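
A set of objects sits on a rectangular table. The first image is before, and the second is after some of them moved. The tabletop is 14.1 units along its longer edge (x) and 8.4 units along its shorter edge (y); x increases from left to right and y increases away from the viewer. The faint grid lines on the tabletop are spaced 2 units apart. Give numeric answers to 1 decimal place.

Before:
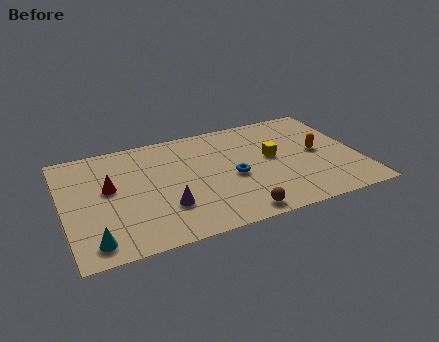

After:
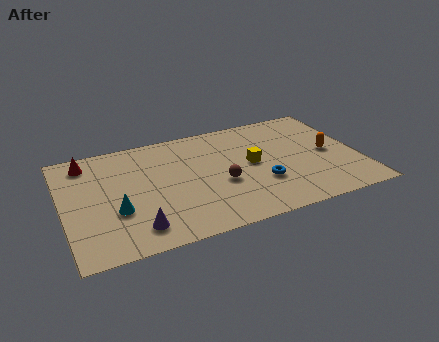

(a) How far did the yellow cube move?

1.0

The yellow cube was near (10.0, 4.6) before and (9.0, 4.4) after, so it travelled √(1.0² + 0.2²) ≈ 1.0 units.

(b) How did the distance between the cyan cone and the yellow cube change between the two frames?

-2.7

They were about 9.4 units apart before and 6.7 after — 2.7 units closer together.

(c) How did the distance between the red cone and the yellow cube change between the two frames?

+0.4

The distance was about 7.8 in the first image and 8.2 in the second, so they moved 0.4 units further apart.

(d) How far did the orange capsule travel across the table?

0.5

From (12.2, 4.3) to (12.7, 4.1), the orange capsule covered √(0.5² + 0.2²) ≈ 0.5 units.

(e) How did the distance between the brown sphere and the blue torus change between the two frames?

-0.8

Before: roughly 2.8 units apart; after: 2.0. That's 0.8 units closer together.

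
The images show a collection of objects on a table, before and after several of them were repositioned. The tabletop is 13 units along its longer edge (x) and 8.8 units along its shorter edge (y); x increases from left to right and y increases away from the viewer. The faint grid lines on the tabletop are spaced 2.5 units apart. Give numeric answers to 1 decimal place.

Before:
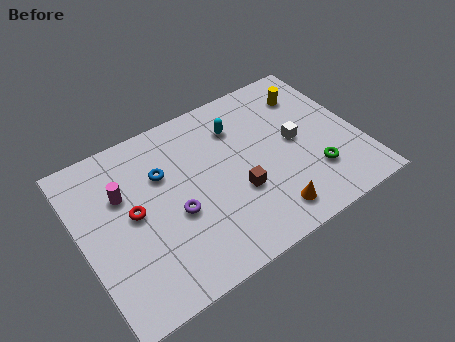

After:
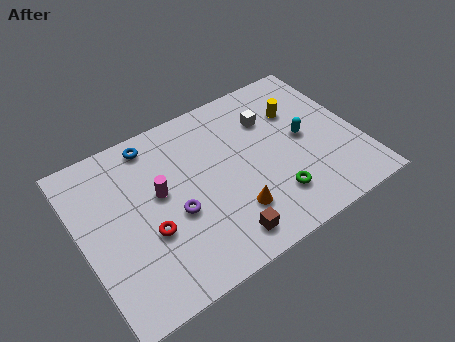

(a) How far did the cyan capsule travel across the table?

3.5

The cyan capsule moved from about (7.7, 6.6) to (10.5, 4.5), a distance of √(2.8² + 2.1²) ≈ 3.5.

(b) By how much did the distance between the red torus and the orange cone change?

-2.7

Before: roughly 6.6 units apart; after: 3.9. That's 2.7 units closer together.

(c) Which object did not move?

the purple torus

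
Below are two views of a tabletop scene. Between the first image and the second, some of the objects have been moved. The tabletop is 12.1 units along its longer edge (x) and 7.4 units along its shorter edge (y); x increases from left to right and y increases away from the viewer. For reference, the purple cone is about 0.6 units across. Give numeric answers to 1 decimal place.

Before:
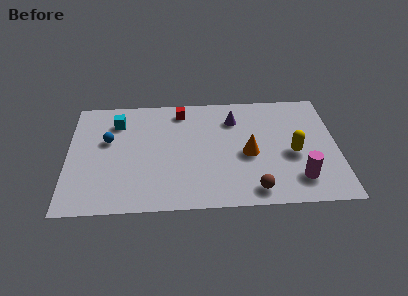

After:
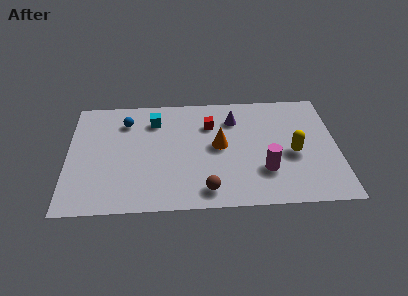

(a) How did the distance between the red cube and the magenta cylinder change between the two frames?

-3.1

The distance was about 7.0 in the first image and 3.9 in the second, so they moved 3.1 units closer together.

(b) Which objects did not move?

the purple cone and the yellow capsule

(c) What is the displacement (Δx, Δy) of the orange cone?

(-1.3, 0.6)

The orange cone started near (8.1, 3.3) and ended near (6.8, 3.9).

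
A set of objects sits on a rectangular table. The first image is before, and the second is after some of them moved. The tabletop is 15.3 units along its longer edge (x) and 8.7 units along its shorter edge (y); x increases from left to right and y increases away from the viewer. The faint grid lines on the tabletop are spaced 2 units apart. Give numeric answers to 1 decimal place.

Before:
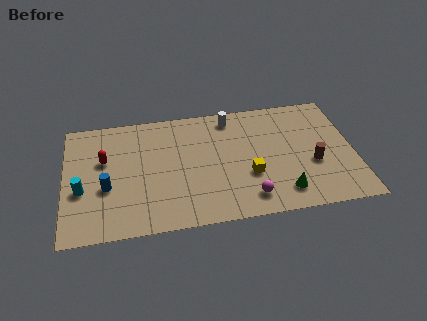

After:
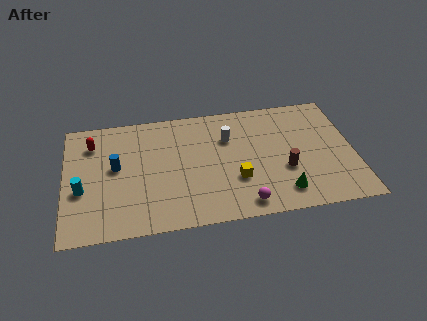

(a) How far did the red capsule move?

1.4

The red capsule moved from about (2.1, 5.4) to (1.5, 6.7), a distance of √(0.6² + 1.3²) ≈ 1.4.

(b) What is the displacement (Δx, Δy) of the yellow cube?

(-0.7, -0.2)

The yellow cube started near (9.7, 3.1) and ended near (9.0, 2.9).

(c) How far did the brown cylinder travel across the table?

1.5

The brown cylinder moved from about (13.1, 3.4) to (11.6, 3.2), a distance of √(1.5² + 0.2²) ≈ 1.5.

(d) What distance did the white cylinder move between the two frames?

1.5

The white cylinder moved from about (8.9, 7.5) to (8.7, 6.0), a distance of √(0.2² + 1.5²) ≈ 1.5.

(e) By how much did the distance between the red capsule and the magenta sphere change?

+1.1

The distance was about 8.5 in the first image and 9.6 in the second, so they moved 1.1 units further apart.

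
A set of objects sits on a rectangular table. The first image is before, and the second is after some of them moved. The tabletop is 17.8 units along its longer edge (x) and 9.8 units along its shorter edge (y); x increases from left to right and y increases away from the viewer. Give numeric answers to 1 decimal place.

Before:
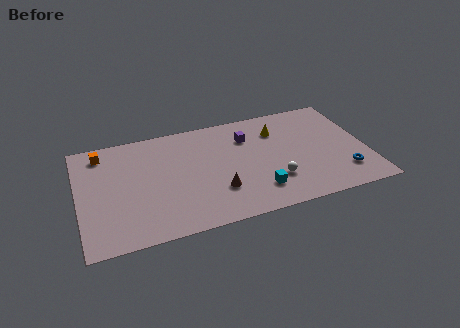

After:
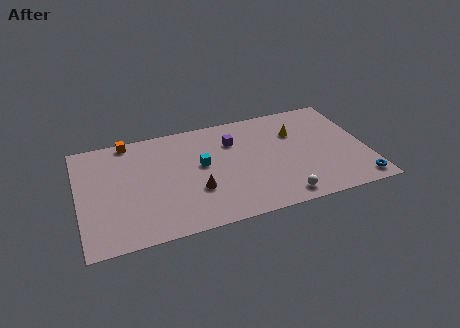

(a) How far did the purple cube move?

0.9

From (10.6, 7.2) to (9.7, 7.1), the purple cube covered √(0.9² + 0.1²) ≈ 0.9 units.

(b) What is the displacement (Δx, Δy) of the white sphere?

(0.3, -1.6)

The white sphere was at about (11.9, 2.8) and moved to about (12.2, 1.2).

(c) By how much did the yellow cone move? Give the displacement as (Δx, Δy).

(1.1, -0.5)

From the two frames, the yellow cone sits at roughly (12.5, 7.3) before and (13.6, 6.8) after.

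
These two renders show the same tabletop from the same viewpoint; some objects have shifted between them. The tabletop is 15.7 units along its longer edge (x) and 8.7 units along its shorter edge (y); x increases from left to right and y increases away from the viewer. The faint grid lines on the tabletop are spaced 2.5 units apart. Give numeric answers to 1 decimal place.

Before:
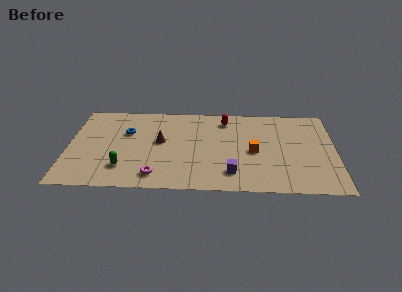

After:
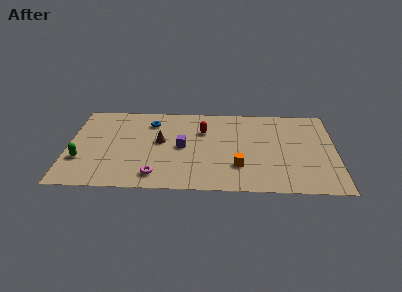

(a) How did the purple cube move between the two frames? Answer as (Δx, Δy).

(-2.9, 2.5)

The purple cube was at about (9.6, 1.8) and moved to about (6.7, 4.3).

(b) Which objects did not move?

the magenta torus and the brown cone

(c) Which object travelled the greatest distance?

the purple cube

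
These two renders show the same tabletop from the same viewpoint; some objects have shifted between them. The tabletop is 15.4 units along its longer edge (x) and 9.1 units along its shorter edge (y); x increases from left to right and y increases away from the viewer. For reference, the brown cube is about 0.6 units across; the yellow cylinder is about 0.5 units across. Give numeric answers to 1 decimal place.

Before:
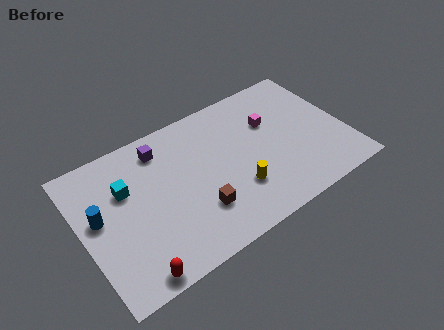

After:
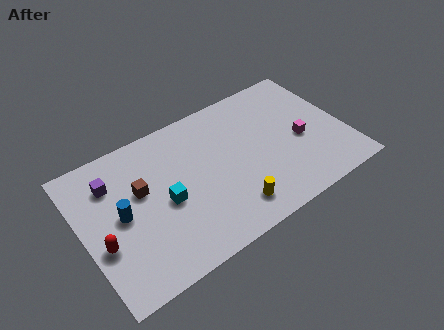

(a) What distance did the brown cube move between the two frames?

4.1

The brown cube was near (6.4, 2.6) before and (3.5, 5.5) after, so it travelled √(2.9² + 2.9²) ≈ 4.1 units.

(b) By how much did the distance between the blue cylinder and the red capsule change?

-2.7

They were about 4.5 units apart before and 1.8 after — 2.7 units closer together.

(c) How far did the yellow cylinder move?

1.1

The yellow cylinder moved from about (8.7, 2.7) to (8.2, 1.7), a distance of √(0.5² + 1.0²) ≈ 1.1.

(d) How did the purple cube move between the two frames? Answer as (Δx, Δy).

(-3.0, -0.7)

The purple cube was at about (5.0, 7.5) and moved to about (2.0, 6.8).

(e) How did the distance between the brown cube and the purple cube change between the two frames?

-3.1

They were about 5.1 units apart before and 2.0 after — 3.1 units closer together.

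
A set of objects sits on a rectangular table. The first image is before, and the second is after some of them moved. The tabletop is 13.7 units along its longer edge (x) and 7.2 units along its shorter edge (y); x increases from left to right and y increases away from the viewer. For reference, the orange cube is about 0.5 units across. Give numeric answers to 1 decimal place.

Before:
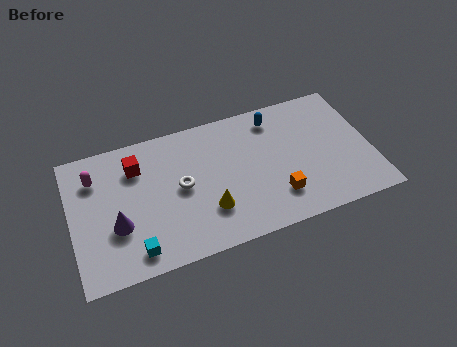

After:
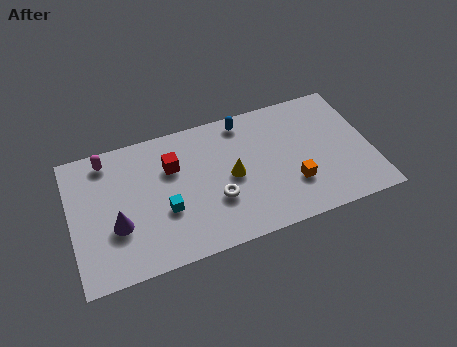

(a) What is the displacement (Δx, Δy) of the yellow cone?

(1.2, 1.4)

The yellow cone started near (6.1, 2.1) and ended near (7.3, 3.5).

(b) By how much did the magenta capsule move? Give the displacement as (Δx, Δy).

(0.6, 0.8)

From the two frames, the magenta capsule sits at roughly (1.2, 5.4) before and (1.8, 6.2) after.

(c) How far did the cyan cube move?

2.2

The cyan cube was near (2.7, 1.1) before and (4.2, 2.7) after, so it travelled √(1.5² + 1.6²) ≈ 2.2 units.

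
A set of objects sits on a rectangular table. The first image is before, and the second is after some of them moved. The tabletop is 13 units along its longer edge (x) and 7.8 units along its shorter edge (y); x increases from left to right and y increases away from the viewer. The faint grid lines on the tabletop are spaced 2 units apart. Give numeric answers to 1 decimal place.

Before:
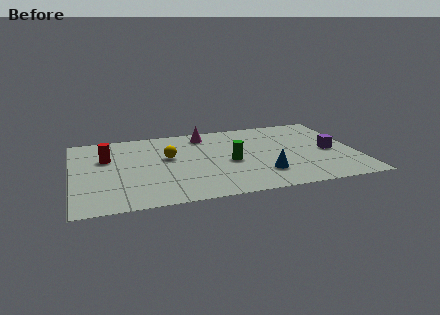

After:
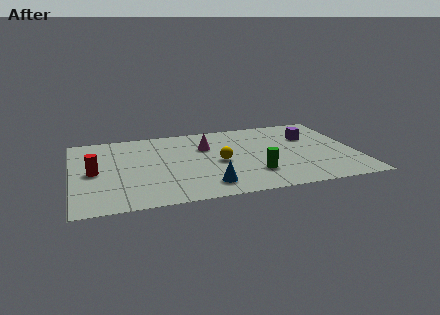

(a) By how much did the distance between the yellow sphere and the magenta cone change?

-0.9

The distance was about 2.7 in the first image and 1.8 in the second, so they moved 0.9 units closer together.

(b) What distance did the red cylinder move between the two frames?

1.4

The red cylinder moved from about (1.6, 5.1) to (1.0, 3.8), a distance of √(0.6² + 1.3²) ≈ 1.4.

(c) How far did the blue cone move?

2.7

From (8.6, 2.0) to (6.0, 1.4), the blue cone covered √(2.6² + 0.6²) ≈ 2.7 units.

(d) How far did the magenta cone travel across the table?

1.3

From (6.2, 6.6) to (6.2, 5.3), the magenta cone covered √(0.0² + 1.3²) ≈ 1.3 units.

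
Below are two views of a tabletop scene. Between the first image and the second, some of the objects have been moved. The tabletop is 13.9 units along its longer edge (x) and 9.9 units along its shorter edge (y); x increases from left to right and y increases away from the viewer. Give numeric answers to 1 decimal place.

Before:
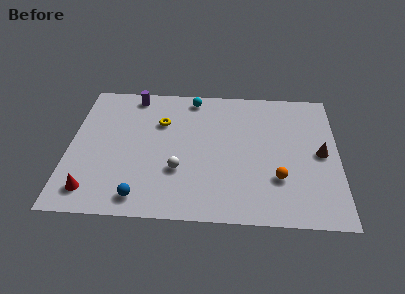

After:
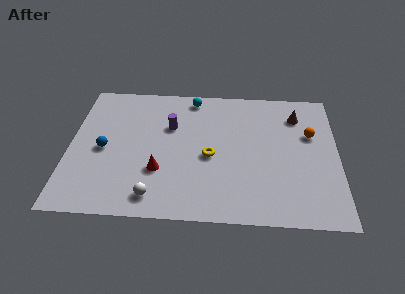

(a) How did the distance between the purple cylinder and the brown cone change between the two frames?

-3.8

Before: roughly 10.5 units apart; after: 6.7. That's 3.8 units closer together.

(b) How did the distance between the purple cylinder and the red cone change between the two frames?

-4.1

Before: roughly 7.4 units apart; after: 3.3. That's 4.1 units closer together.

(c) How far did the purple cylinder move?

3.0

The purple cylinder moved from about (3.2, 8.8) to (5.2, 6.5), a distance of √(2.0² + 2.3²) ≈ 3.0.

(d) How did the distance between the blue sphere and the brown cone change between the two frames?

+0.6

The distance was about 9.9 in the first image and 10.5 in the second, so they moved 0.6 units further apart.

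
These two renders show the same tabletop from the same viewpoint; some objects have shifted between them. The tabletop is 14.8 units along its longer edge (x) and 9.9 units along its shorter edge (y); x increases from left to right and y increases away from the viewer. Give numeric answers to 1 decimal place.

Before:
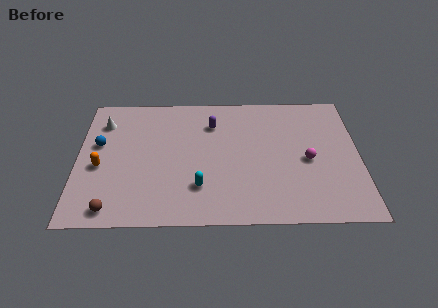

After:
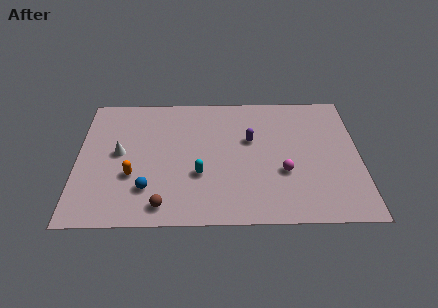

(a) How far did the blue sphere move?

4.3

From (1.1, 5.9) to (3.7, 2.5), the blue sphere covered √(2.6² + 3.4²) ≈ 4.3 units.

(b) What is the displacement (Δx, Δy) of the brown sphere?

(2.6, 0.2)

From the two frames, the brown sphere sits at roughly (1.9, 1.1) before and (4.5, 1.3) after.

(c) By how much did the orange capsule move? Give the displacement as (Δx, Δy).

(1.7, -0.7)

From the two frames, the orange capsule sits at roughly (1.2, 4.2) before and (2.9, 3.5) after.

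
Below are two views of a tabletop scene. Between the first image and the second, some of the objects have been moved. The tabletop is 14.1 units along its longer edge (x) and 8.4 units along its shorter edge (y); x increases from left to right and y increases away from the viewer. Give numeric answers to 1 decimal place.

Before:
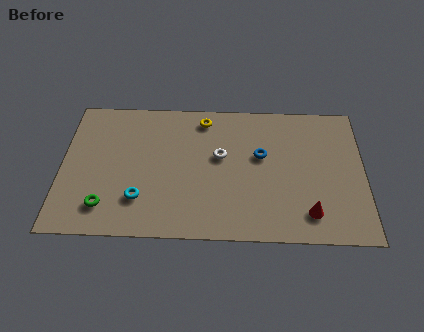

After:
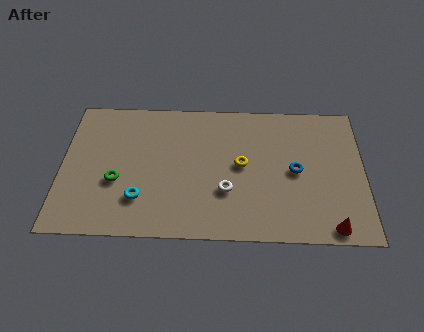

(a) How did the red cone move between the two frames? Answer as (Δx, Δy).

(1.0, -0.8)

From the two frames, the red cone sits at roughly (11.5, 1.6) before and (12.5, 0.8) after.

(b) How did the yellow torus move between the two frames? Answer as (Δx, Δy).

(1.8, -2.8)

From the two frames, the yellow torus sits at roughly (6.6, 7.2) before and (8.4, 4.4) after.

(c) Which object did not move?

the cyan torus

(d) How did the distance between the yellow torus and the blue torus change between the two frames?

-1.0

The distance was about 3.5 in the first image and 2.5 in the second, so they moved 1.0 units closer together.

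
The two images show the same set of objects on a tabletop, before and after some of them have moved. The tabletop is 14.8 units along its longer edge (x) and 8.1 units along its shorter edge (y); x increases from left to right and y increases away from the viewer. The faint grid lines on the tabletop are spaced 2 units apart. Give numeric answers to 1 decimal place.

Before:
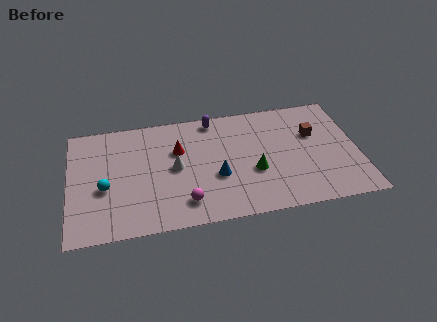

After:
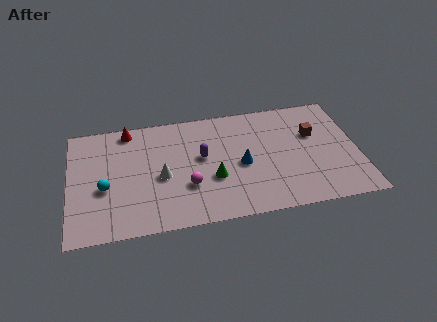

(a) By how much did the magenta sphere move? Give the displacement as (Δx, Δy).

(0.2, 1.1)

From the two frames, the magenta sphere sits at roughly (5.8, 1.6) before and (6.0, 2.7) after.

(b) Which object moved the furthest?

the red cone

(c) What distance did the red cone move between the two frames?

3.1

From (5.6, 5.3) to (3.1, 7.2), the red cone covered √(2.5² + 1.9²) ≈ 3.1 units.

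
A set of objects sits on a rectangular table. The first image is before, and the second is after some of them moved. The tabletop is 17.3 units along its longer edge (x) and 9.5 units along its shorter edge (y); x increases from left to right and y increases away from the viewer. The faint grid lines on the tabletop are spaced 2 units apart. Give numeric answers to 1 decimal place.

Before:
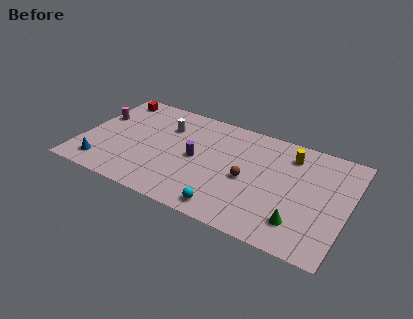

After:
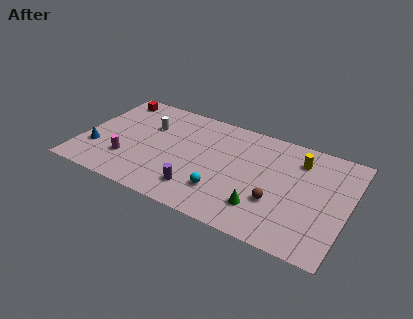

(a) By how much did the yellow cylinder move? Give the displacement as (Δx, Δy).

(0.6, -0.2)

The yellow cylinder started near (13.3, 7.6) and ended near (13.9, 7.4).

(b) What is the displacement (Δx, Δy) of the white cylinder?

(-1.1, -0.4)

The white cylinder started near (5.2, 6.8) and ended near (4.1, 6.4).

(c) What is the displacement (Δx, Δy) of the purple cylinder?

(0.5, -2.7)

From the two frames, the purple cylinder sits at roughly (7.5, 4.7) before and (8.0, 2.0) after.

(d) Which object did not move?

the red cube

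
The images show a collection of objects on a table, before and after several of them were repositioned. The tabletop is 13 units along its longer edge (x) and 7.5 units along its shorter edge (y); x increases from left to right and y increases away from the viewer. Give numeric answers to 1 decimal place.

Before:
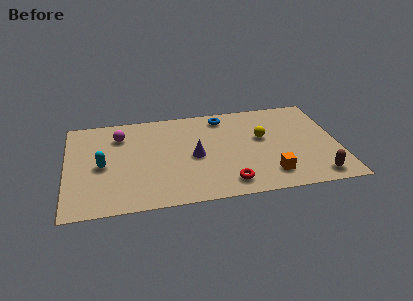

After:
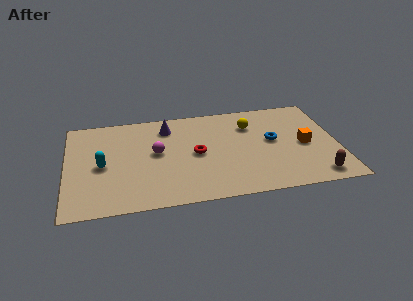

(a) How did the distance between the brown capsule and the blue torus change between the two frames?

-3.2

Before: roughly 6.8 units apart; after: 3.6. That's 3.2 units closer together.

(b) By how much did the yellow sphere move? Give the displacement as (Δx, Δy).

(-0.5, 1.1)

The yellow sphere started near (9.4, 4.4) and ended near (8.9, 5.5).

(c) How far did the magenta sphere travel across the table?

2.3

From (2.6, 5.7) to (4.3, 4.1), the magenta sphere covered √(1.7² + 1.6²) ≈ 2.3 units.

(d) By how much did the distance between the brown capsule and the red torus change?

+2.0

Before: roughly 4.2 units apart; after: 6.2. That's 2.0 units further apart.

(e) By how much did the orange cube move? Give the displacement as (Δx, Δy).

(1.8, 2.0)

From the two frames, the orange cube sits at roughly (9.6, 1.5) before and (11.4, 3.5) after.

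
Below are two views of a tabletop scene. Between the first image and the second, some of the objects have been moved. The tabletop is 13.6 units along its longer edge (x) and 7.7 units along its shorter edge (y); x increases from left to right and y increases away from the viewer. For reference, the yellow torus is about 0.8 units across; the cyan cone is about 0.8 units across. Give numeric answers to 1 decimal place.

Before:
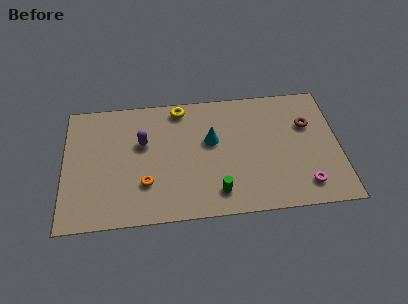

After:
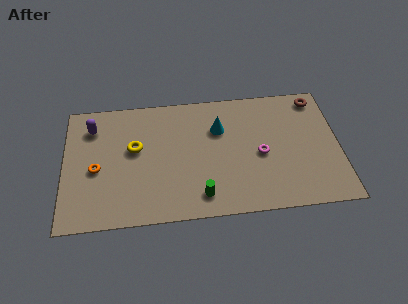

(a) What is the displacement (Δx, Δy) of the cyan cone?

(0.4, 0.7)

The cyan cone was at about (7.3, 4.6) and moved to about (7.7, 5.3).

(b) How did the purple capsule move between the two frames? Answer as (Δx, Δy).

(-2.5, 1.2)

The purple capsule was at about (3.9, 4.8) and moved to about (1.4, 6.0).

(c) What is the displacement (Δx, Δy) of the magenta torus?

(-2.1, 2.1)

The magenta torus started near (11.8, 1.4) and ended near (9.7, 3.5).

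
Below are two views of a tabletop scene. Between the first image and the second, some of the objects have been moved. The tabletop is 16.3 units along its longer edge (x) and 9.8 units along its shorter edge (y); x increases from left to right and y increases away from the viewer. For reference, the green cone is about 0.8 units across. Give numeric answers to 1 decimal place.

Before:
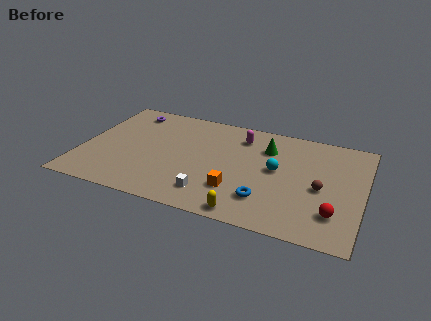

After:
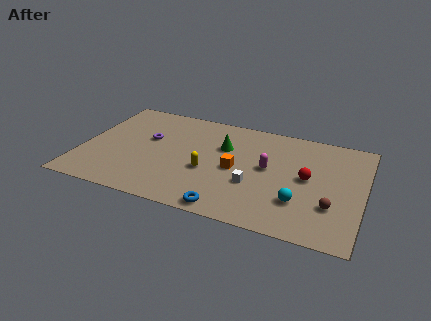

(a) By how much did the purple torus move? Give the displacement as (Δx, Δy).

(1.4, -2.4)

The purple torus was at about (2.3, 8.3) and moved to about (3.7, 5.9).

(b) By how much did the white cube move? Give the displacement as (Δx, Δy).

(2.3, 1.6)

From the two frames, the white cube sits at roughly (7.8, 1.9) before and (10.1, 3.5) after.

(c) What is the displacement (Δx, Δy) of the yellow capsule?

(-2.6, 3.0)

From the two frames, the yellow capsule sits at roughly (10.0, 0.9) before and (7.4, 3.9) after.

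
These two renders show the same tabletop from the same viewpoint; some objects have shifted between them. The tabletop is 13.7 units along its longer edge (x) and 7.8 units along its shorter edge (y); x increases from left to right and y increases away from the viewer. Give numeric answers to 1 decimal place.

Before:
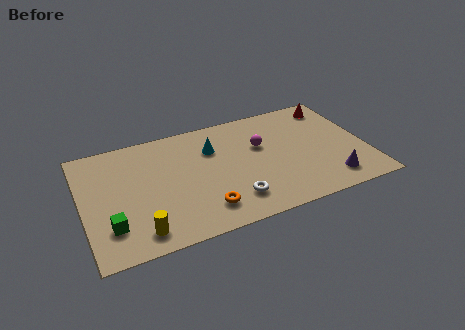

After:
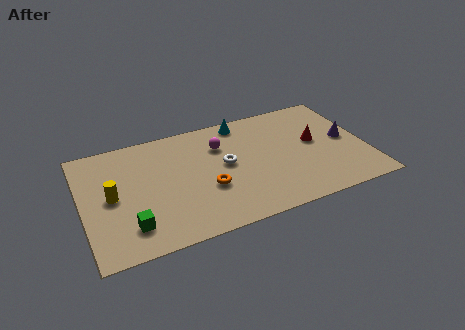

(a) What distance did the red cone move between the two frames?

2.6

The red cone moved from about (12.5, 6.6) to (11.3, 4.3), a distance of √(1.2² + 2.3²) ≈ 2.6.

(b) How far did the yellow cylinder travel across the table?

2.9

From (2.5, 1.2) to (1.4, 3.9), the yellow cylinder covered √(1.1² + 2.7²) ≈ 2.9 units.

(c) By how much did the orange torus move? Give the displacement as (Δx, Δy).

(0.3, 1.3)

The orange torus started near (5.6, 1.6) and ended near (5.9, 2.9).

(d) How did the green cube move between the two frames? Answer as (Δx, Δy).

(0.9, -0.3)

The green cube started near (1.2, 2.0) and ended near (2.1, 1.7).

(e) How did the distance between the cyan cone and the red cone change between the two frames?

-2.0

The distance was about 6.2 in the first image and 4.2 in the second, so they moved 2.0 units closer together.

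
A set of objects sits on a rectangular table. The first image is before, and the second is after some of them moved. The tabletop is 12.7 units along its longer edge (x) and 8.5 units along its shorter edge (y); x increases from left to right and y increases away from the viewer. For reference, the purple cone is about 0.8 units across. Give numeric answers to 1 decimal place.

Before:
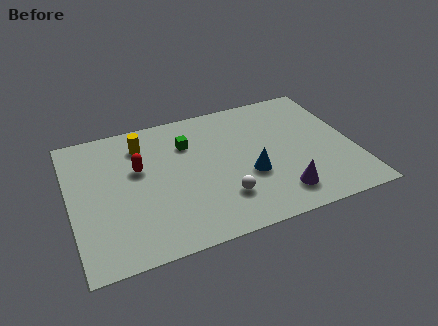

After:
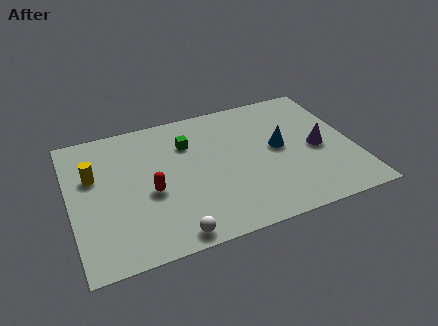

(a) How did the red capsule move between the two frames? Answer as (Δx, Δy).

(0.4, -1.6)

The red capsule started near (3.1, 5.2) and ended near (3.5, 3.6).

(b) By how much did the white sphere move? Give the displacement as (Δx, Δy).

(-2.4, -1.4)

From the two frames, the white sphere sits at roughly (6.6, 2.2) before and (4.2, 0.8) after.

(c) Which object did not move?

the green cube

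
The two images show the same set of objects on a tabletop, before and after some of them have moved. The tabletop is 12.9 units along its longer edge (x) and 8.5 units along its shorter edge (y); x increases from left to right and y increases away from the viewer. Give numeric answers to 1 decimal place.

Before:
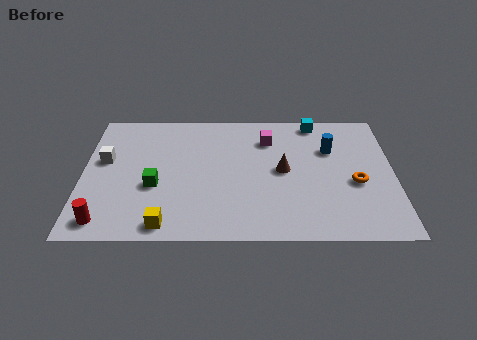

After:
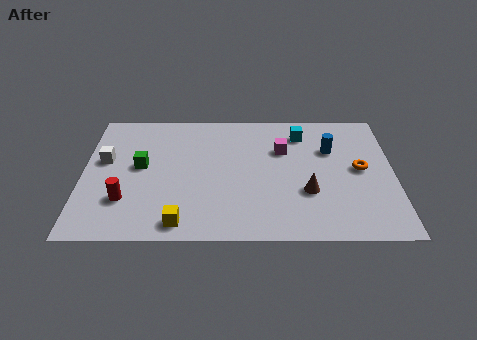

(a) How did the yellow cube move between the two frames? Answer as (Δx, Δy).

(0.6, 0.1)

The yellow cube was at about (3.5, 0.9) and moved to about (4.1, 1.0).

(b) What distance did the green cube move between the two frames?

1.4

The green cube moved from about (3.0, 3.3) to (2.4, 4.6), a distance of √(0.6² + 1.3²) ≈ 1.4.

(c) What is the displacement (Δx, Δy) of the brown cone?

(1.0, -1.4)

The brown cone started near (8.3, 4.3) and ended near (9.3, 2.9).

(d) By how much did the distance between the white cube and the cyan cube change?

-0.8

Before: roughly 9.2 units apart; after: 8.4. That's 0.8 units closer together.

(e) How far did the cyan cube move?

1.0

From (9.7, 7.6) to (9.1, 6.8), the cyan cube covered √(0.6² + 0.8²) ≈ 1.0 units.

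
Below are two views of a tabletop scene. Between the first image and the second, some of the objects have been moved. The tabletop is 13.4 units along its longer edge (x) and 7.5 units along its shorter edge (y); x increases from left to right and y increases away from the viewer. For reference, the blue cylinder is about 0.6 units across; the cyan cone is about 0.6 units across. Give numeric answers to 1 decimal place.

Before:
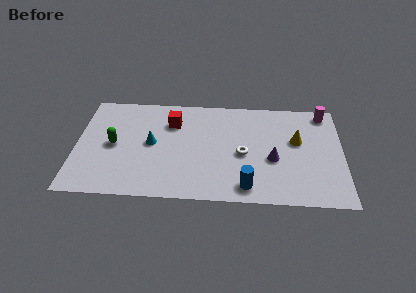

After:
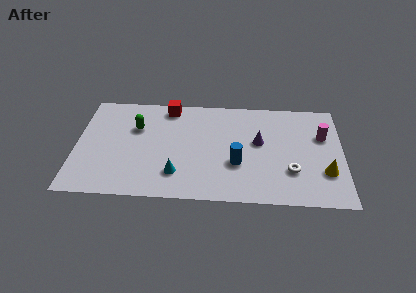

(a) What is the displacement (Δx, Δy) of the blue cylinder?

(-0.5, 1.6)

The blue cylinder started near (8.6, 1.1) and ended near (8.1, 2.7).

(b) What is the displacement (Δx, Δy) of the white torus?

(2.4, -1.1)

From the two frames, the white torus sits at roughly (8.4, 3.4) before and (10.8, 2.3) after.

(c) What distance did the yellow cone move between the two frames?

2.6

The yellow cone moved from about (11.1, 4.5) to (12.5, 2.3), a distance of √(1.4² + 2.2²) ≈ 2.6.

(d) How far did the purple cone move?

1.4

From (9.9, 3.1) to (9.2, 4.3), the purple cone covered √(0.7² + 1.2²) ≈ 1.4 units.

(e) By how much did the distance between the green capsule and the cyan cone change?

+1.9

Before: roughly 1.9 units apart; after: 3.8. That's 1.9 units further apart.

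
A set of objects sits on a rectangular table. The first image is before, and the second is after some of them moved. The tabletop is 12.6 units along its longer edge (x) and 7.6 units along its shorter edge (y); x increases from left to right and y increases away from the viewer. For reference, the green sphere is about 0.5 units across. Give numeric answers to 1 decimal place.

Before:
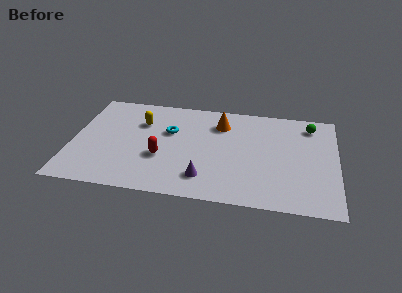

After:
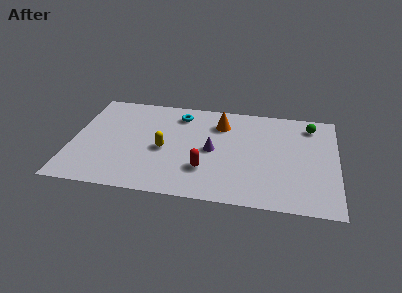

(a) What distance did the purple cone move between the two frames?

2.1

The purple cone moved from about (6.4, 1.6) to (6.7, 3.7), a distance of √(0.3² + 2.1²) ≈ 2.1.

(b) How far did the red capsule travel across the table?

2.2

The red capsule moved from about (4.3, 2.8) to (6.4, 2.2), a distance of √(2.1² + 0.6²) ≈ 2.2.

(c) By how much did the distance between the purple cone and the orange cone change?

-2.1

Before: roughly 4.2 units apart; after: 2.1. That's 2.1 units closer together.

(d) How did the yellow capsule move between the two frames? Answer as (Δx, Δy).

(1.2, -1.9)

The yellow capsule was at about (3.2, 5.3) and moved to about (4.4, 3.4).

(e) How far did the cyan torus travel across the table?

1.5

The cyan torus was near (4.6, 4.8) before and (5.0, 6.2) after, so it travelled √(0.4² + 1.4²) ≈ 1.5 units.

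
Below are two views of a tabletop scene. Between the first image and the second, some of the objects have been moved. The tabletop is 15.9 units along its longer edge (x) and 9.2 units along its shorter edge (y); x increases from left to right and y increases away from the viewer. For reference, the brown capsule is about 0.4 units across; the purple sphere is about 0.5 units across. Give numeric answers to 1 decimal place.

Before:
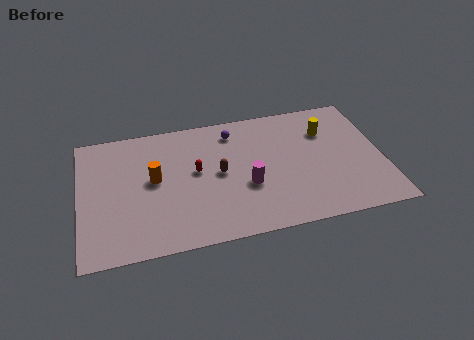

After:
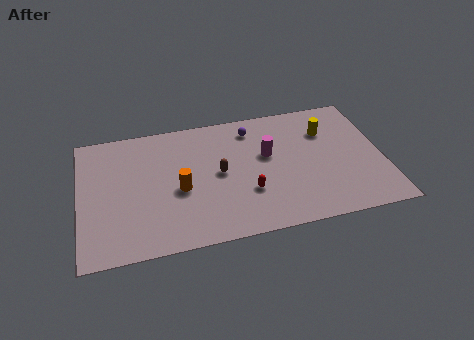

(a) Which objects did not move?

the yellow cylinder and the brown capsule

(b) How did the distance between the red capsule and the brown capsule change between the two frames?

+0.9

Before: roughly 1.3 units apart; after: 2.2. That's 0.9 units further apart.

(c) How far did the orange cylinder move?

1.6

From (3.9, 5.0) to (5.2, 4.0), the orange cylinder covered √(1.3² + 1.0²) ≈ 1.6 units.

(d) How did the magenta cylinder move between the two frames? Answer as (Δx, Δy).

(1.2, 2.0)

The magenta cylinder was at about (8.7, 3.5) and moved to about (9.9, 5.5).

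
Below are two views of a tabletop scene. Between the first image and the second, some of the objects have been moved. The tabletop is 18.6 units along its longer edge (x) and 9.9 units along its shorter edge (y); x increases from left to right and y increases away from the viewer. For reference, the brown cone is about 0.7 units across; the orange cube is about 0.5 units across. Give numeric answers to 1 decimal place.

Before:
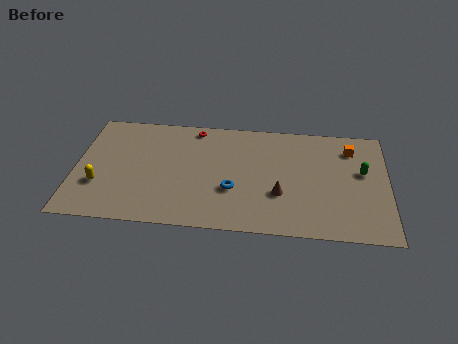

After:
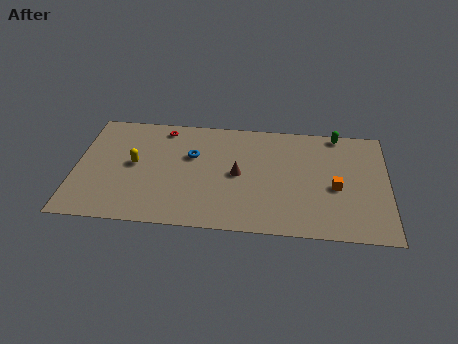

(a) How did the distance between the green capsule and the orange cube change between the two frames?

+2.7

Before: roughly 2.1 units apart; after: 4.8. That's 2.7 units further apart.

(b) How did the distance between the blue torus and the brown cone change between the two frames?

+0.3

The distance was about 2.8 in the first image and 3.1 in the second, so they moved 0.3 units further apart.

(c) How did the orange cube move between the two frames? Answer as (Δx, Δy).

(-0.9, -3.5)

From the two frames, the orange cube sits at roughly (16.4, 7.8) before and (15.5, 4.3) after.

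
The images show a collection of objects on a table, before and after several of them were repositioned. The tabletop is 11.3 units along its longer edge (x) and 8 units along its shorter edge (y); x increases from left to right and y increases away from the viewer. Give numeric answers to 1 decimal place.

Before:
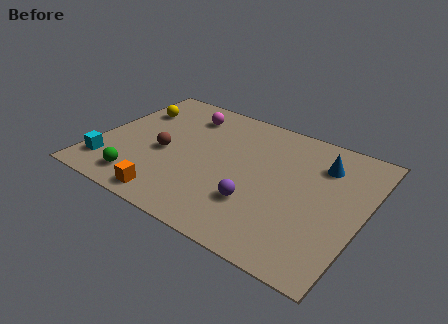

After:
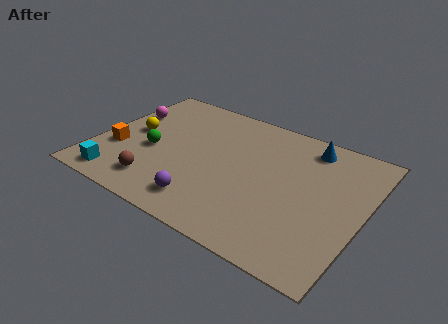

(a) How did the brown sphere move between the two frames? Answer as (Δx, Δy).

(0.1, -2.0)

From the two frames, the brown sphere sits at roughly (2.9, 3.5) before and (3.0, 1.5) after.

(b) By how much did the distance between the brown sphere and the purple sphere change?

-2.2

Before: roughly 4.3 units apart; after: 2.1. That's 2.2 units closer together.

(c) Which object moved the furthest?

the orange cube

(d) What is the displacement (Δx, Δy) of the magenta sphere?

(-2.5, -1.1)

The magenta sphere was at about (3.3, 6.4) and moved to about (0.8, 5.3).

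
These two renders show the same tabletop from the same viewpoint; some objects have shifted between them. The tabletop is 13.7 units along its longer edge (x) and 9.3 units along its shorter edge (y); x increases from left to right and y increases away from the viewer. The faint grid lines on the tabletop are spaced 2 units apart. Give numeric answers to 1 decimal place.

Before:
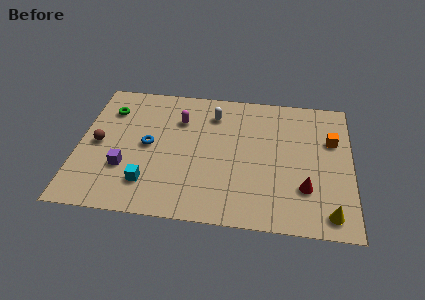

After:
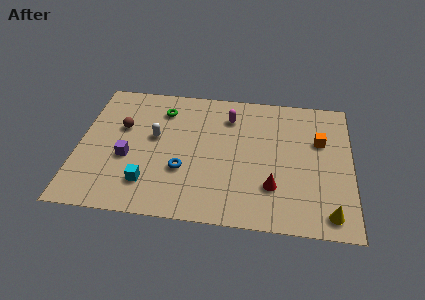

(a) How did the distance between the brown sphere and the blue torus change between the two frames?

+1.6

The distance was about 2.5 in the first image and 4.1 in the second, so they moved 1.6 units further apart.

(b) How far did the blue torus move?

2.3

From (3.5, 4.7) to (5.3, 3.2), the blue torus covered √(1.8² + 1.5²) ≈ 2.3 units.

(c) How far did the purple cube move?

0.7

The purple cube was near (2.4, 3.0) before and (2.5, 3.7) after, so it travelled √(0.1² + 0.7²) ≈ 0.7 units.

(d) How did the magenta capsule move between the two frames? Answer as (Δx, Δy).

(2.5, 0.5)

The magenta capsule started near (5.0, 6.7) and ended near (7.5, 7.2).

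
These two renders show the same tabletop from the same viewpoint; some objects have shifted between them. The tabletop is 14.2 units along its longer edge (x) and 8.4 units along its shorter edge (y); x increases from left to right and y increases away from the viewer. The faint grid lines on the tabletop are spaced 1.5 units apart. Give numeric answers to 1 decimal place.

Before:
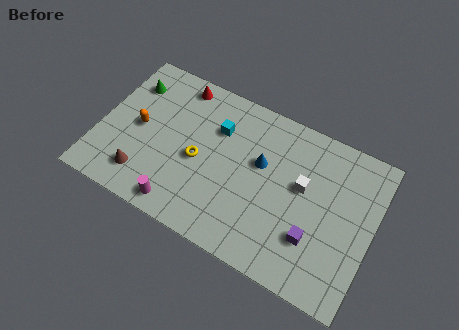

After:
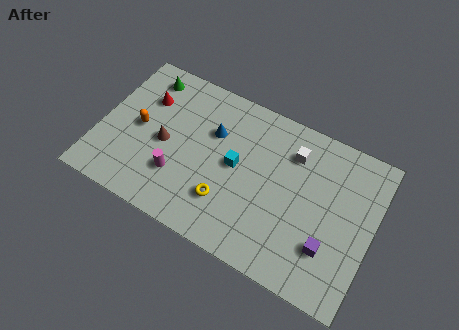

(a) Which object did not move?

the orange capsule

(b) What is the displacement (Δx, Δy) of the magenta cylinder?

(-0.4, 1.5)

The magenta cylinder was at about (4.7, 1.0) and moved to about (4.3, 2.5).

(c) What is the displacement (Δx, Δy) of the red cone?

(-1.5, -1.5)

From the two frames, the red cone sits at roughly (3.6, 7.4) before and (2.1, 5.9) after.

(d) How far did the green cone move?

1.0

From (1.2, 6.4) to (1.9, 7.1), the green cone covered √(0.7² + 0.7²) ≈ 1.0 units.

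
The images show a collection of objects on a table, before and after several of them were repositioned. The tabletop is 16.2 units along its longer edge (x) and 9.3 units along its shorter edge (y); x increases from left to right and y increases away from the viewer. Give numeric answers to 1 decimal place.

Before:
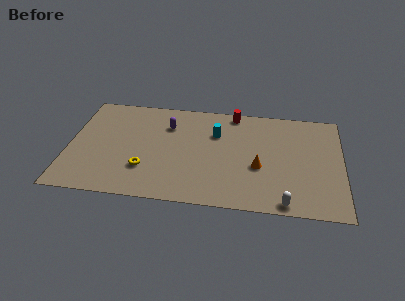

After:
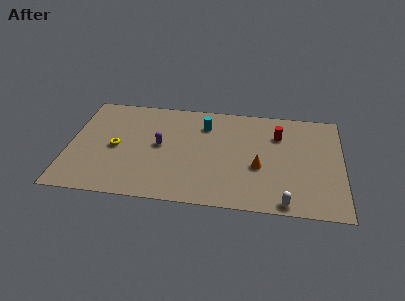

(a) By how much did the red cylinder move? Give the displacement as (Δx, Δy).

(2.7, -1.7)

The red cylinder started near (9.7, 8.4) and ended near (12.4, 6.7).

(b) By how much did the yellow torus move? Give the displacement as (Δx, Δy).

(-1.8, 1.7)

From the two frames, the yellow torus sits at roughly (4.6, 2.7) before and (2.8, 4.4) after.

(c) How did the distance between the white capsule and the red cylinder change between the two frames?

-2.3

They were about 8.2 units apart before and 5.9 after — 2.3 units closer together.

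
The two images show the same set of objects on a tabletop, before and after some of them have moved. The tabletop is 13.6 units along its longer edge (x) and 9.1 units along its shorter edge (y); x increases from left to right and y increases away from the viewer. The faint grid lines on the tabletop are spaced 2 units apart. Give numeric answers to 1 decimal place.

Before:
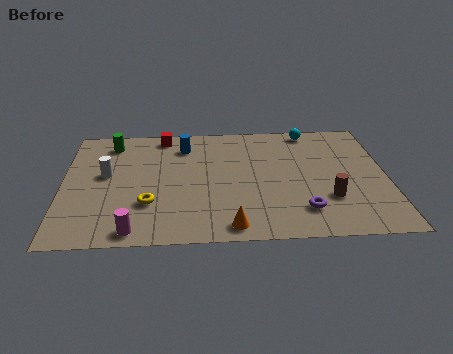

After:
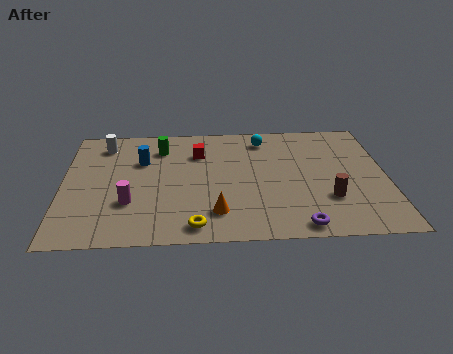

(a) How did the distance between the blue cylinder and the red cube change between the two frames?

+1.2

The distance was about 1.3 in the first image and 2.5 in the second, so they moved 1.2 units further apart.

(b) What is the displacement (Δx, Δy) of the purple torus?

(-0.2, -1.1)

From the two frames, the purple torus sits at roughly (10.0, 2.0) before and (9.8, 0.9) after.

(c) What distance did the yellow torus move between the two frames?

2.5

The yellow torus moved from about (3.6, 2.8) to (5.5, 1.1), a distance of √(1.9² + 1.7²) ≈ 2.5.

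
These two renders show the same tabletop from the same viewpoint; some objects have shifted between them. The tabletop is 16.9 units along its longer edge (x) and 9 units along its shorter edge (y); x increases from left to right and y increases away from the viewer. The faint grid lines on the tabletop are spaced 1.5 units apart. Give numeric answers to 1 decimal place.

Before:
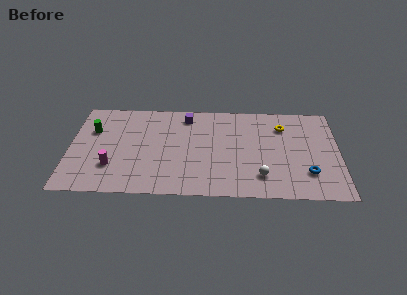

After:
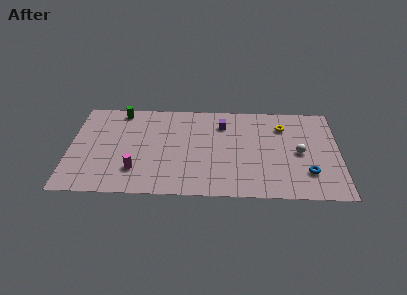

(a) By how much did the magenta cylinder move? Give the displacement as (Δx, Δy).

(1.5, -0.3)

The magenta cylinder was at about (2.7, 2.6) and moved to about (4.2, 2.3).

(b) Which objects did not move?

the yellow torus and the blue torus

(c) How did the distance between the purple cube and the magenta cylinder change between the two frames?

+0.3

They were about 6.8 units apart before and 7.1 after — 0.3 units further apart.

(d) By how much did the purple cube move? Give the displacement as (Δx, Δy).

(2.3, -0.7)

From the two frames, the purple cube sits at roughly (7.3, 7.6) before and (9.6, 6.9) after.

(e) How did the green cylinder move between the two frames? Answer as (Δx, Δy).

(1.7, 2.0)

From the two frames, the green cylinder sits at roughly (1.4, 6.0) before and (3.1, 8.0) after.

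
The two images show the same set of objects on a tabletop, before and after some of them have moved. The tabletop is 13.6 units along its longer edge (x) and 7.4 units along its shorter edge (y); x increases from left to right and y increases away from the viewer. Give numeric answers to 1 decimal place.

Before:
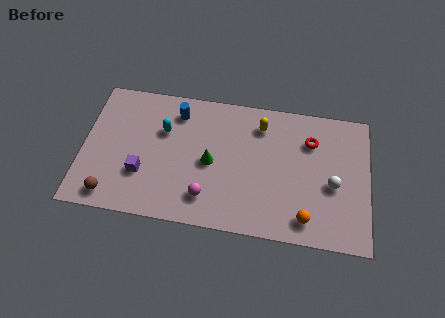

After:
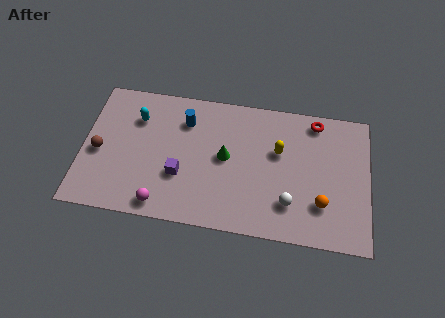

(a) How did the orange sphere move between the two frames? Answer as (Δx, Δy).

(0.7, 0.9)

From the two frames, the orange sphere sits at roughly (10.7, 1.2) before and (11.4, 2.1) after.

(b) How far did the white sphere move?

2.4

The white sphere moved from about (11.9, 3.2) to (9.9, 1.9), a distance of √(2.0² + 1.3²) ≈ 2.4.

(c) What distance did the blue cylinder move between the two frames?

0.6

The blue cylinder was near (4.4, 6.0) before and (4.8, 5.6) after, so it travelled √(0.4² + 0.4²) ≈ 0.6 units.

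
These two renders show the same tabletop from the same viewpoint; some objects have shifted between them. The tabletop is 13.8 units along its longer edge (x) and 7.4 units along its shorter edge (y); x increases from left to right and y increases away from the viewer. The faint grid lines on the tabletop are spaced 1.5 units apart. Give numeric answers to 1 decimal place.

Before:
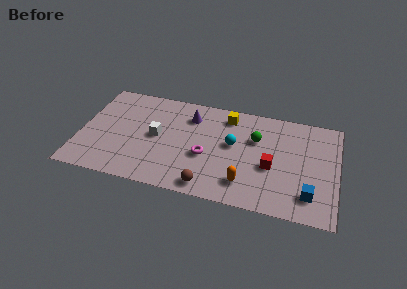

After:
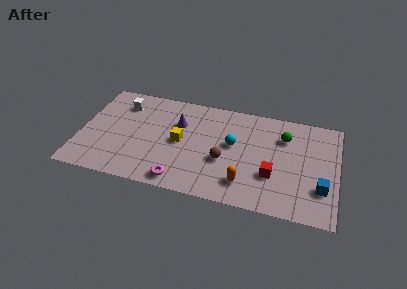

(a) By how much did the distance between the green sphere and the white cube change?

+3.4

Before: roughly 5.4 units apart; after: 8.8. That's 3.4 units further apart.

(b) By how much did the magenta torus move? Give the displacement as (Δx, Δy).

(-1.2, -2.1)

From the two frames, the magenta torus sits at roughly (6.8, 3.0) before and (5.6, 0.9) after.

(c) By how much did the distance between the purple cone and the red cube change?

+0.6

They were about 5.2 units apart before and 5.8 after — 0.6 units further apart.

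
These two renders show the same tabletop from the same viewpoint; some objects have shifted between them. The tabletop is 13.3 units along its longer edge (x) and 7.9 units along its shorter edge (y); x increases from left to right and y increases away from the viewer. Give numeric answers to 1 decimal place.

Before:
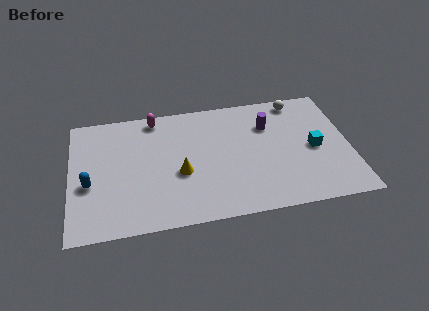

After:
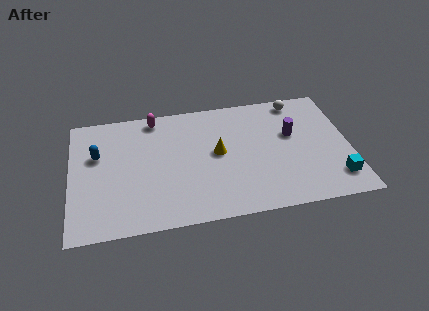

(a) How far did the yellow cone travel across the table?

2.1

From (5.2, 3.2) to (7.0, 4.2), the yellow cone covered √(1.8² + 1.0²) ≈ 2.1 units.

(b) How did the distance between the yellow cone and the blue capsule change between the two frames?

+1.5

Before: roughly 4.3 units apart; after: 5.8. That's 1.5 units further apart.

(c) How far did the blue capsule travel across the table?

1.8

From (0.9, 3.2) to (1.3, 5.0), the blue capsule covered √(0.4² + 1.8²) ≈ 1.8 units.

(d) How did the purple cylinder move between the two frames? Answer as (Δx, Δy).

(1.1, -0.8)

The purple cylinder was at about (9.5, 5.6) and moved to about (10.6, 4.8).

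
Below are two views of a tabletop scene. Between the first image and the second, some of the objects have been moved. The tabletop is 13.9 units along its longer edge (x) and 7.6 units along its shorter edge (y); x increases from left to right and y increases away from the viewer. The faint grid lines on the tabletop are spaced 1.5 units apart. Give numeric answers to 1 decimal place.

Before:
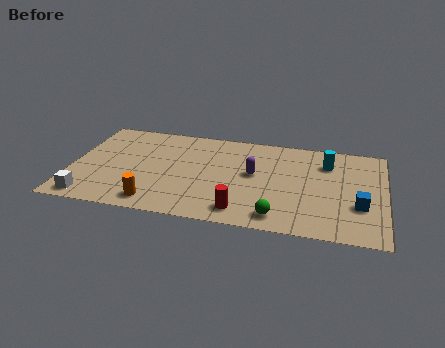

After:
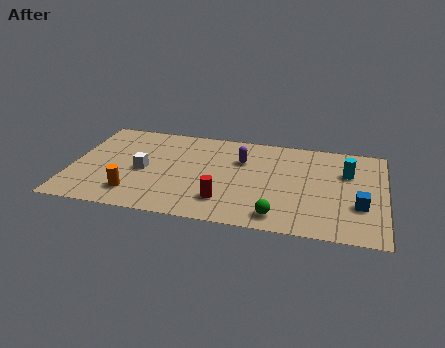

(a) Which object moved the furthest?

the white cube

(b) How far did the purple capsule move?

1.2

From (8.1, 4.2) to (7.5, 5.2), the purple capsule covered √(0.6² + 1.0²) ≈ 1.2 units.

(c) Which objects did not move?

the green sphere and the blue cube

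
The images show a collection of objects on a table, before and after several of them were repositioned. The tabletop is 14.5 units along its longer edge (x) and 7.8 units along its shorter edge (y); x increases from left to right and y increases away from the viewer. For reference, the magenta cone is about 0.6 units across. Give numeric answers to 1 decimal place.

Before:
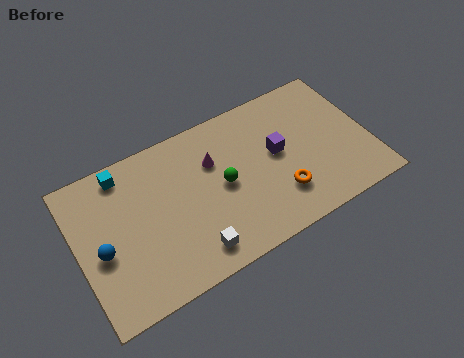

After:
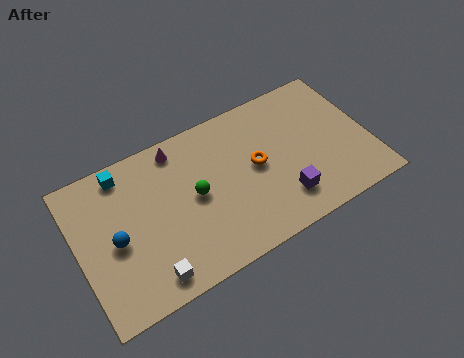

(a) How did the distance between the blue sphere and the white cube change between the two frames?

-1.9

The distance was about 4.7 in the first image and 2.8 in the second, so they moved 1.9 units closer together.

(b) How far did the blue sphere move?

0.7

The blue sphere moved from about (1.1, 3.4) to (1.8, 3.6), a distance of √(0.7² + 0.2²) ≈ 0.7.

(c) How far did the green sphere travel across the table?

1.4

From (7.2, 3.9) to (5.8, 4.0), the green sphere covered √(1.4² + 0.1²) ≈ 1.4 units.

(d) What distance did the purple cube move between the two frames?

2.5

From (10.0, 4.3) to (9.9, 1.8), the purple cube covered √(0.1² + 2.5²) ≈ 2.5 units.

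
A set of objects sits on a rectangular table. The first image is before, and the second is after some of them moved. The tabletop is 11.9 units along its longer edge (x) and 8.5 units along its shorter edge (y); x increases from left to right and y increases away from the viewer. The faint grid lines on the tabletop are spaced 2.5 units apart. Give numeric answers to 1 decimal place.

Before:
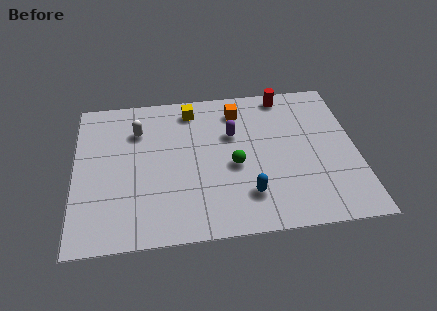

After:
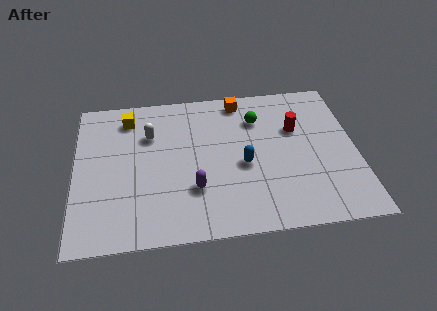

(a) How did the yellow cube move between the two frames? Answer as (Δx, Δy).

(-2.7, -0.2)

From the two frames, the yellow cube sits at roughly (5.0, 7.2) before and (2.3, 7.0) after.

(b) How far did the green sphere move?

2.8

The green sphere moved from about (6.7, 3.7) to (7.8, 6.3), a distance of √(1.1² + 2.6²) ≈ 2.8.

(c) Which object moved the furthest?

the purple capsule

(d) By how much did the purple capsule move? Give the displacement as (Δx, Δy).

(-1.7, -2.9)

From the two frames, the purple capsule sits at roughly (6.7, 5.5) before and (5.0, 2.6) after.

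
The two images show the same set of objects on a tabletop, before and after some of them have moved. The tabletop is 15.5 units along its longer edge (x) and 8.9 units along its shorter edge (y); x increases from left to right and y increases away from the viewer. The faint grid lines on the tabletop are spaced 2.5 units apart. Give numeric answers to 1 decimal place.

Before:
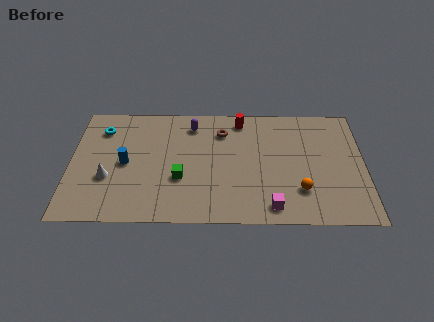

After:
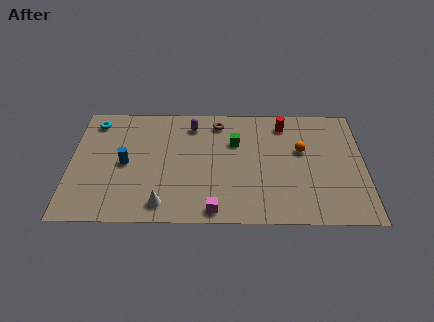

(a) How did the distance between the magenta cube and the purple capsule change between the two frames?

-0.9

The distance was about 7.4 in the first image and 6.5 in the second, so they moved 0.9 units closer together.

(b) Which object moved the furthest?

the green cube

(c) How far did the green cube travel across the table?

4.0

The green cube was near (5.8, 3.2) before and (8.7, 6.0) after, so it travelled √(2.9² + 2.8²) ≈ 4.0 units.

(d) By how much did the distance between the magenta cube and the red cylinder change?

+0.8

Before: roughly 6.7 units apart; after: 7.5. That's 0.8 units further apart.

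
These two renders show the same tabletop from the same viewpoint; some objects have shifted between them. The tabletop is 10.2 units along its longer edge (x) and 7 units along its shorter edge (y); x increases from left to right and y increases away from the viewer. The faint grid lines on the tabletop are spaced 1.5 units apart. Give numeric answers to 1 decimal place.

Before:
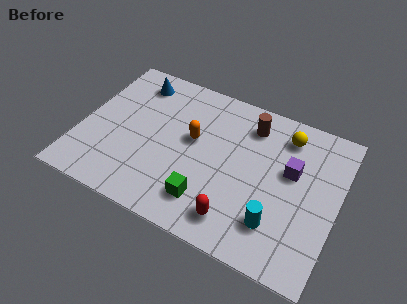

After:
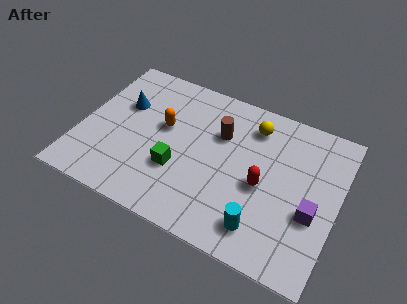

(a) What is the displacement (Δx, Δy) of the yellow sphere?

(-1.3, -0.1)

The yellow sphere started near (7.9, 5.7) and ended near (6.6, 5.6).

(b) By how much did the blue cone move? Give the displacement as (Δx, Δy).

(-0.3, -1.3)

From the two frames, the blue cone sits at roughly (1.8, 5.8) before and (1.5, 4.5) after.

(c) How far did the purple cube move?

1.8

The purple cube was near (8.3, 4.2) before and (9.3, 2.7) after, so it travelled √(1.0² + 1.5²) ≈ 1.8 units.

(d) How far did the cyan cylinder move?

0.6

From (8.0, 1.7) to (7.5, 1.3), the cyan cylinder covered √(0.5² + 0.4²) ≈ 0.6 units.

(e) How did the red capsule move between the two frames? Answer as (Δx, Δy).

(0.8, 1.9)

From the two frames, the red capsule sits at roughly (6.5, 1.2) before and (7.3, 3.1) after.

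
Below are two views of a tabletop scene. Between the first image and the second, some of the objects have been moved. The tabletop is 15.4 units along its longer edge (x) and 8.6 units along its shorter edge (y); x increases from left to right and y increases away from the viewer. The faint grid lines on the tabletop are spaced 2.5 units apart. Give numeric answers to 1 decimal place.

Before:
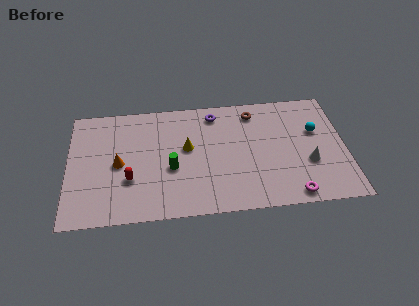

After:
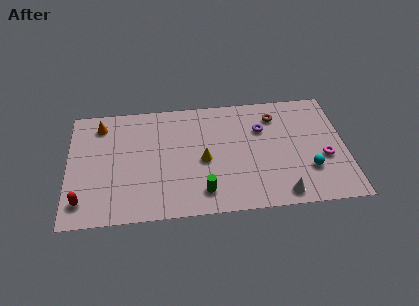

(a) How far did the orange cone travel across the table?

3.2

The orange cone was near (2.8, 4.1) before and (1.8, 7.1) after, so it travelled √(1.0² + 3.0²) ≈ 3.2 units.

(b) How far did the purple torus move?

3.0

From (8.2, 7.3) to (10.8, 5.9), the purple torus covered √(2.6² + 1.4²) ≈ 3.0 units.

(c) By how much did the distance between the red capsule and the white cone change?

+1.0

They were about 9.9 units apart before and 10.9 after — 1.0 units further apart.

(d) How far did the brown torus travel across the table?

1.3

The brown torus was near (10.4, 7.2) before and (11.6, 6.8) after, so it travelled √(1.2² + 0.4²) ≈ 1.3 units.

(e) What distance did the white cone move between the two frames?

2.6

The white cone moved from about (13.3, 3.1) to (11.7, 1.0), a distance of √(1.6² + 2.1²) ≈ 2.6.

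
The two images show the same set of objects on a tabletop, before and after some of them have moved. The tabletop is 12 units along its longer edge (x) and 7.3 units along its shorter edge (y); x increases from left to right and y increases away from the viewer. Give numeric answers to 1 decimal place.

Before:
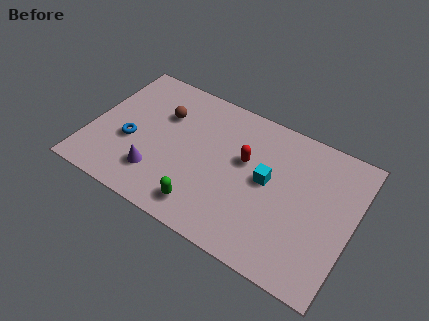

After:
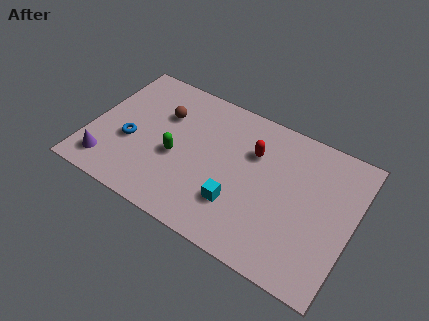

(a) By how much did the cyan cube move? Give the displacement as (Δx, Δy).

(-1.1, -1.8)

From the two frames, the cyan cube sits at roughly (8.1, 3.9) before and (7.0, 2.1) after.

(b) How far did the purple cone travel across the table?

2.3

The purple cone moved from about (3.3, 1.8) to (1.1, 1.3), a distance of √(2.2² + 0.5²) ≈ 2.3.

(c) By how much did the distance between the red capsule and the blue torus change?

+0.5

They were about 5.3 units apart before and 5.8 after — 0.5 units further apart.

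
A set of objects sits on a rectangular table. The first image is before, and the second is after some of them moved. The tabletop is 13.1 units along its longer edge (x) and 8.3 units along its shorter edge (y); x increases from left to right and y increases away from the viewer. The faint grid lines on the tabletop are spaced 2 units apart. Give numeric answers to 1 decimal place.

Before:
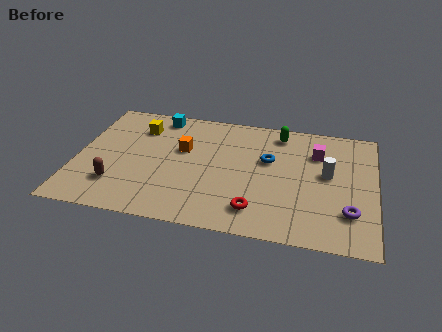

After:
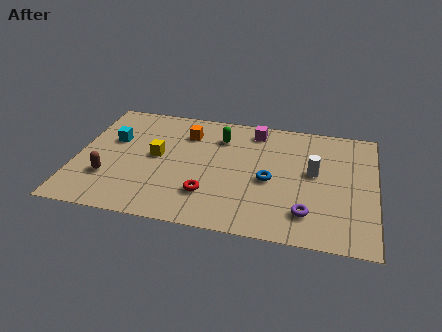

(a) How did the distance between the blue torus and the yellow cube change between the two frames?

-0.9

They were about 5.9 units apart before and 5.0 after — 0.9 units closer together.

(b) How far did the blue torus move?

1.4

The blue torus moved from about (8.4, 5.1) to (8.5, 3.7), a distance of √(0.1² + 1.4²) ≈ 1.4.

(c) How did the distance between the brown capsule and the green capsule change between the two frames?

-2.5

Before: roughly 8.5 units apart; after: 6.0. That's 2.5 units closer together.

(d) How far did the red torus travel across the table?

2.2

From (8.0, 1.6) to (5.9, 2.2), the red torus covered √(2.1² + 0.6²) ≈ 2.2 units.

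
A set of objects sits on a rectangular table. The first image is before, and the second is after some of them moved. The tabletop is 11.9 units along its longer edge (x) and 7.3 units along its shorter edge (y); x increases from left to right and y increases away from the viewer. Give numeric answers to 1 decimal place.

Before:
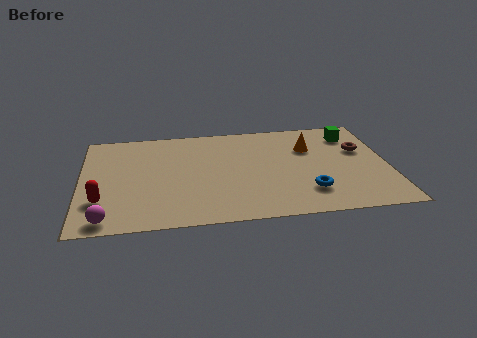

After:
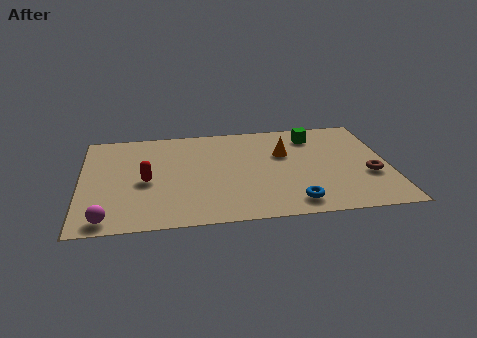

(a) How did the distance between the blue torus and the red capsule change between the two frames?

-1.9

Before: roughly 7.9 units apart; after: 6.0. That's 1.9 units closer together.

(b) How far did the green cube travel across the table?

1.5

From (10.6, 5.8) to (9.1, 5.9), the green cube covered √(1.5² + 0.1²) ≈ 1.5 units.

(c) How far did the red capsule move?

2.1

The red capsule moved from about (0.8, 2.1) to (2.5, 3.3), a distance of √(1.7² + 1.2²) ≈ 2.1.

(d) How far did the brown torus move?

1.9

The brown torus was near (10.9, 4.6) before and (11.1, 2.7) after, so it travelled √(0.2² + 1.9²) ≈ 1.9 units.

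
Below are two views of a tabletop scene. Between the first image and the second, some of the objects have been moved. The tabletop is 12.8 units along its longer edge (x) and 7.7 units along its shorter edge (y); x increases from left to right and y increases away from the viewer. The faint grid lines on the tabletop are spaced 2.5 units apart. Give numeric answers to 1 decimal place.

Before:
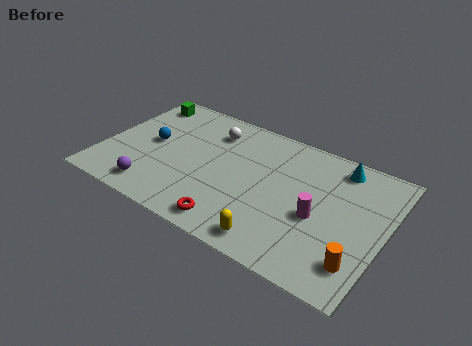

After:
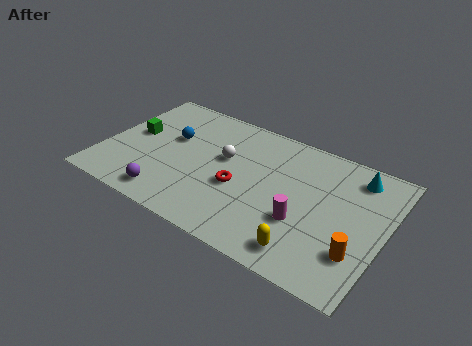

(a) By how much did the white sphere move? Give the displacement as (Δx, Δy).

(0.8, -1.4)

The white sphere started near (4.6, 6.0) and ended near (5.4, 4.6).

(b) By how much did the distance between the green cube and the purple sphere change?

-1.7

They were about 5.5 units apart before and 3.8 after — 1.7 units closer together.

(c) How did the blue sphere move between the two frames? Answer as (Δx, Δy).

(0.8, 0.7)

The blue sphere was at about (2.1, 4.0) and moved to about (2.9, 4.7).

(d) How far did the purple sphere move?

0.7

The purple sphere moved from about (2.7, 1.2) to (3.4, 1.1), a distance of √(0.7² + 0.1²) ≈ 0.7.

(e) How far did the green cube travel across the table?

2.3

The green cube was near (1.1, 6.5) before and (1.2, 4.2) after, so it travelled √(0.1² + 2.3²) ≈ 2.3 units.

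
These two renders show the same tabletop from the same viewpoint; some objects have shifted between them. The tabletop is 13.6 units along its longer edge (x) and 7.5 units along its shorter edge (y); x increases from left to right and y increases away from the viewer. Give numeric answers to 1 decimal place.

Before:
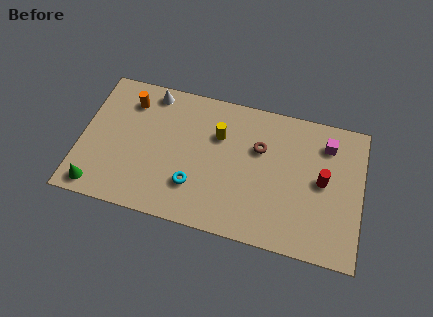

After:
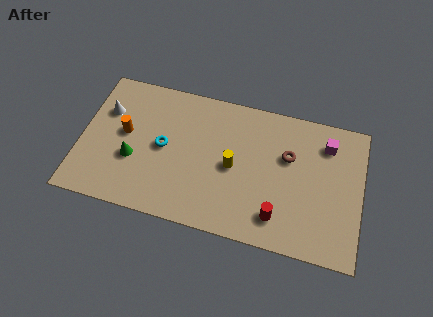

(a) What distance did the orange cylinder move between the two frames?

1.8

From (2.2, 5.9) to (2.1, 4.1), the orange cylinder covered √(0.1² + 1.8²) ≈ 1.8 units.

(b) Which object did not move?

the magenta cube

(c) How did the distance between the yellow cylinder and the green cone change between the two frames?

-2.1

They were about 7.0 units apart before and 4.9 after — 2.1 units closer together.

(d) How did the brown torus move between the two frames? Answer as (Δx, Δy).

(1.4, -0.1)

From the two frames, the brown torus sits at roughly (8.6, 4.9) before and (10.0, 4.8) after.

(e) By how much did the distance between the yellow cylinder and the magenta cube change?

-0.3

The distance was about 5.3 in the first image and 5.0 in the second, so they moved 0.3 units closer together.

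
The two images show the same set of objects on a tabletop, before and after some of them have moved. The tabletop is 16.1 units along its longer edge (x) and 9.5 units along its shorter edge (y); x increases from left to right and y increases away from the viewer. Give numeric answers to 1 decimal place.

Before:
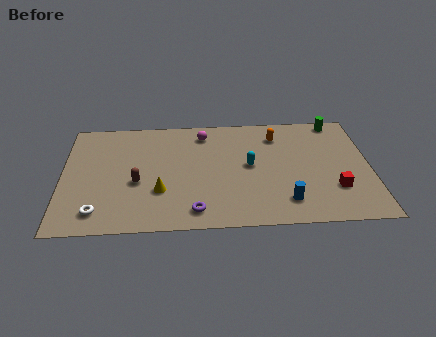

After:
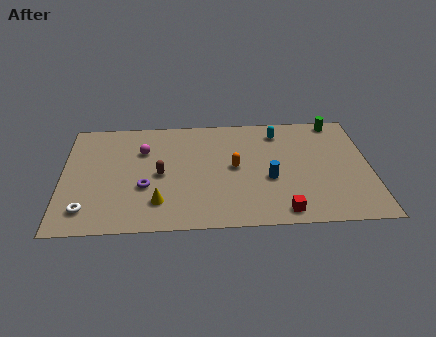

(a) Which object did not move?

the green cylinder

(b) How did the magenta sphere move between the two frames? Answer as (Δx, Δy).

(-3.2, -1.3)

The magenta sphere was at about (7.4, 7.9) and moved to about (4.2, 6.6).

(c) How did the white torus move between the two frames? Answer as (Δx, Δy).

(-0.6, 0.2)

From the two frames, the white torus sits at roughly (1.9, 1.6) before and (1.3, 1.8) after.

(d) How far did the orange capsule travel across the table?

3.5

The orange capsule was near (11.3, 7.5) before and (9.0, 4.9) after, so it travelled √(2.3² + 2.6²) ≈ 3.5 units.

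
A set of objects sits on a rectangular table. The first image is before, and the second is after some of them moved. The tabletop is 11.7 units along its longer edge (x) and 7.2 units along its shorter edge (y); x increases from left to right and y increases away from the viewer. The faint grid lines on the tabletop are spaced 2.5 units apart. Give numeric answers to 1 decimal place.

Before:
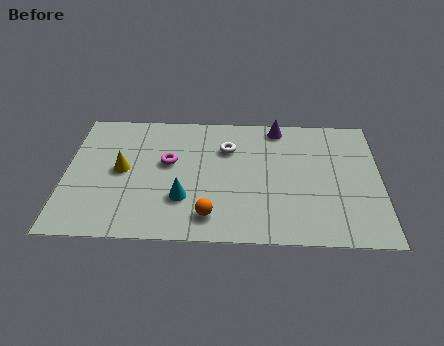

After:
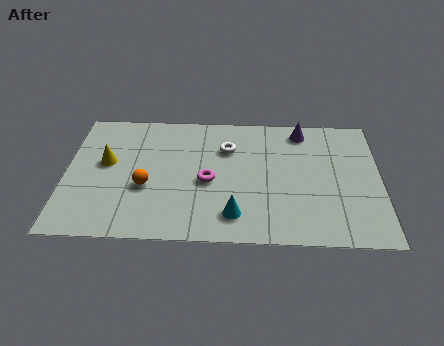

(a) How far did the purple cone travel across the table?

0.9

From (7.9, 6.4) to (8.8, 6.2), the purple cone covered √(0.9² + 0.2²) ≈ 0.9 units.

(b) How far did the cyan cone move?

2.1

The cyan cone was near (4.4, 2.2) before and (6.3, 1.4) after, so it travelled √(1.9² + 0.8²) ≈ 2.1 units.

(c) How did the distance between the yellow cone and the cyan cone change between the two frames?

+2.8

The distance was about 2.7 in the first image and 5.5 in the second, so they moved 2.8 units further apart.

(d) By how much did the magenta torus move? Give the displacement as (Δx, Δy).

(1.5, -1.0)

The magenta torus was at about (3.8, 4.2) and moved to about (5.3, 3.2).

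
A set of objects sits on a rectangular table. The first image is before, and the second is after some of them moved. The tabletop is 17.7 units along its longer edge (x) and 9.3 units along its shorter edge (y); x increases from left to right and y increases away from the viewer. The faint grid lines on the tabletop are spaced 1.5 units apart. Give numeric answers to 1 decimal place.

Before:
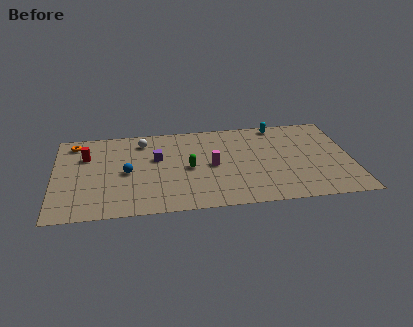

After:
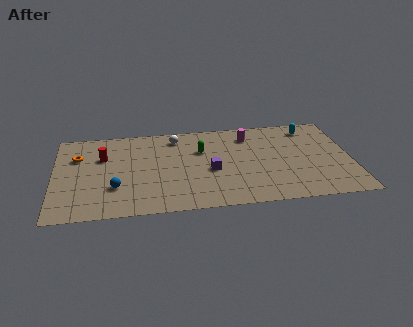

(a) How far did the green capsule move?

2.0

The green capsule was near (8.0, 4.4) before and (8.8, 6.2) after, so it travelled √(0.8² + 1.8²) ≈ 2.0 units.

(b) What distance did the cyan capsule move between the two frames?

2.0

The cyan capsule was near (13.5, 8.4) before and (15.4, 7.8) after, so it travelled √(1.9² + 0.6²) ≈ 2.0 units.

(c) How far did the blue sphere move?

1.7

The blue sphere was near (4.3, 4.4) before and (3.6, 2.9) after, so it travelled √(0.7² + 1.5²) ≈ 1.7 units.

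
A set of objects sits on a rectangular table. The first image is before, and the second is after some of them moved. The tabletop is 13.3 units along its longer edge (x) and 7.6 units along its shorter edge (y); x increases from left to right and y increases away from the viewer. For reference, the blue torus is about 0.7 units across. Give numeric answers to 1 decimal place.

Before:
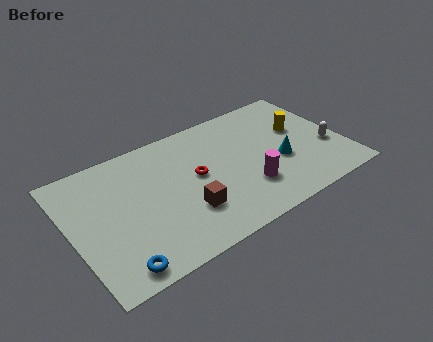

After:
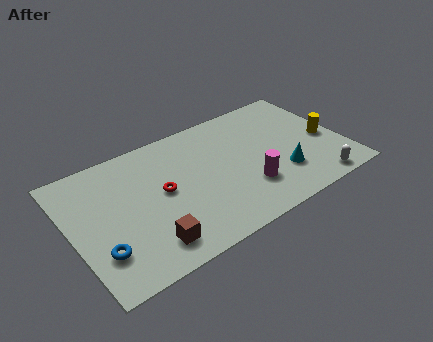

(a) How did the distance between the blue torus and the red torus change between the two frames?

-1.6

Before: roughly 5.4 units apart; after: 3.8. That's 1.6 units closer together.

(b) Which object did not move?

the magenta cylinder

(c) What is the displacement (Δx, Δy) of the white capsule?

(-1.0, -2.0)

The white capsule was at about (12.5, 2.8) and moved to about (11.5, 0.8).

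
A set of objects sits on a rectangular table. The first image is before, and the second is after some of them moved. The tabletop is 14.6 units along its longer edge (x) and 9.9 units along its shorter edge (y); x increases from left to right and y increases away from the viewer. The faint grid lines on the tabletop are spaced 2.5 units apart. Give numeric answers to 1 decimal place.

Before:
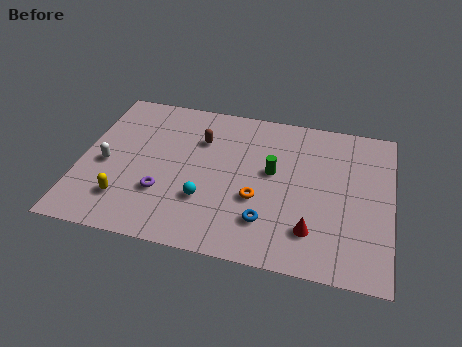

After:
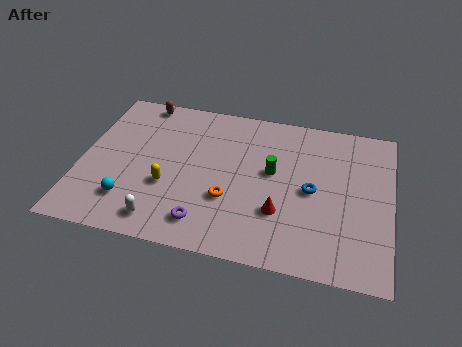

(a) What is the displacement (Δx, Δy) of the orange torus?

(-1.3, -0.3)

From the two frames, the orange torus sits at roughly (8.4, 3.7) before and (7.1, 3.4) after.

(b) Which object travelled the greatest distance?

the white capsule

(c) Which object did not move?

the green cylinder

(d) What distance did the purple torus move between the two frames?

2.5

The purple torus was near (4.0, 3.1) before and (6.1, 1.7) after, so it travelled √(2.1² + 1.4²) ≈ 2.5 units.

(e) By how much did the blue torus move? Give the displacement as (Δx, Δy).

(2.0, 2.4)

The blue torus was at about (8.9, 2.4) and moved to about (10.9, 4.8).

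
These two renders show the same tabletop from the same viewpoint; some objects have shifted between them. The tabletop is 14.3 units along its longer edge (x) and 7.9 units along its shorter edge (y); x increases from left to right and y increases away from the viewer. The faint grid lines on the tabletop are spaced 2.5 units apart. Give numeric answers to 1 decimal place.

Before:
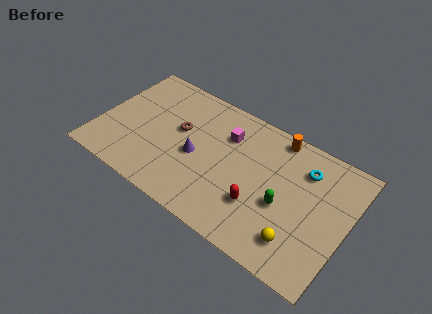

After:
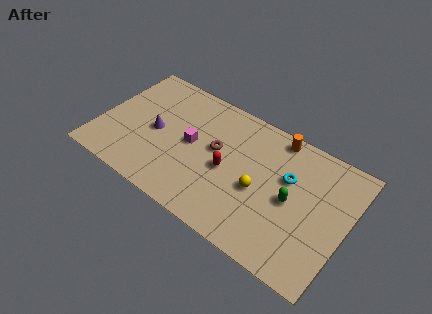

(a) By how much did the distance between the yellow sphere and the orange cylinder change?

-2.1

Before: roughly 5.8 units apart; after: 3.7. That's 2.1 units closer together.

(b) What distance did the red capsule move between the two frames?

2.3

The red capsule was near (9.5, 2.5) before and (7.5, 3.6) after, so it travelled √(2.0² + 1.1²) ≈ 2.3 units.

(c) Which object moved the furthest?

the yellow sphere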